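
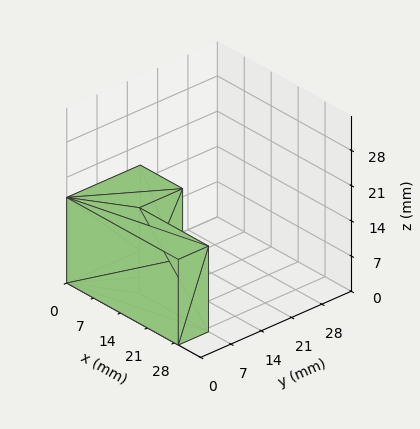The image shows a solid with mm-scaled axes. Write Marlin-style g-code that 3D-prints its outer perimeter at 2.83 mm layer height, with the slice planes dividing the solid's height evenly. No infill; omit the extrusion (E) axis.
Reading the render: the shape is an L-shaped prism: outer 29 × 17 mm, arm thicknesses ≈ 7 mm (horizontal) and 11 mm (vertical), extruded 17 mm in z (dimensions read to the nearest mm from the axis ticks). For the g-code, the solid's height is divided into equal slices at the stated Δz and each level perimeter traced with G1 moves after a G0 lift.

; perimeter-only toolpath
G21 ; units = mm
G90 ; absolute positioning
G28 ; home
; layer 1
G0 Z2.83
G0 X0.00 Y0.00
G1 X29.00 Y0.00
G1 X29.00 Y7.00
G1 X11.00 Y7.00
G1 X11.00 Y17.00
G1 X0.00 Y17.00
G1 X0.00 Y0.00
; layer 2
G0 Z5.67
G0 X0.00 Y0.00
G1 X29.00 Y0.00
G1 X29.00 Y7.00
G1 X11.00 Y7.00
G1 X11.00 Y17.00
G1 X0.00 Y17.00
G1 X0.00 Y0.00
; layer 3
G0 Z8.50
G0 X0.00 Y0.00
G1 X29.00 Y0.00
G1 X29.00 Y7.00
G1 X11.00 Y7.00
G1 X11.00 Y17.00
G1 X0.00 Y17.00
G1 X0.00 Y0.00
; layer 4
G0 Z11.33
G0 X0.00 Y0.00
G1 X29.00 Y0.00
G1 X29.00 Y7.00
G1 X11.00 Y7.00
G1 X11.00 Y17.00
G1 X0.00 Y17.00
G1 X0.00 Y0.00
; layer 5
G0 Z14.17
G0 X0.00 Y0.00
G1 X29.00 Y0.00
G1 X29.00 Y7.00
G1 X11.00 Y7.00
G1 X11.00 Y17.00
G1 X0.00 Y17.00
G1 X0.00 Y0.00
; layer 6
G0 Z17.00
G0 X0.00 Y0.00
G1 X29.00 Y0.00
G1 X29.00 Y7.00
G1 X11.00 Y7.00
G1 X11.00 Y17.00
G1 X0.00 Y17.00
G1 X0.00 Y0.00
M2 ; end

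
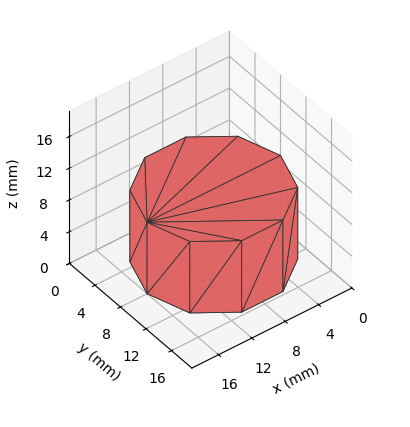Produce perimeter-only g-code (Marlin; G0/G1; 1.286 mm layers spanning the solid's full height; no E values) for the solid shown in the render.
Reading the render: the shape is a regular 10-sided prism (a cylinder approximated with 10 flat sides), circumscribed radius ≈ 8 mm, height ≈ 9 mm (dimensions read to the nearest mm from the axis ticks). For the g-code, the solid's height is divided into equal slices at the stated Δz and each level perimeter traced with G1 moves after a G0 lift.

; perimeter-only toolpath
G21 ; units = mm
G90 ; absolute positioning
G28 ; home
; layer 1
G0 Z1.286
G0 X16.000 Y8.000
G1 X14.472 Y12.702
G1 X10.472 Y15.608
G1 X5.528 Y15.608
G1 X1.528 Y12.702
G1 X0.000 Y8.000
G1 X1.528 Y3.298
G1 X5.528 Y0.392
G1 X10.472 Y0.392
G1 X14.472 Y3.298
G1 X16.000 Y8.000
; layer 2
G0 Z2.571
G0 X16.000 Y8.000
G1 X14.472 Y12.702
G1 X10.472 Y15.608
G1 X5.528 Y15.608
G1 X1.528 Y12.702
G1 X0.000 Y8.000
G1 X1.528 Y3.298
G1 X5.528 Y0.392
G1 X10.472 Y0.392
G1 X14.472 Y3.298
G1 X16.000 Y8.000
; layer 3
G0 Z3.857
G0 X16.000 Y8.000
G1 X14.472 Y12.702
G1 X10.472 Y15.608
G1 X5.528 Y15.608
G1 X1.528 Y12.702
G1 X0.000 Y8.000
G1 X1.528 Y3.298
G1 X5.528 Y0.392
G1 X10.472 Y0.392
G1 X14.472 Y3.298
G1 X16.000 Y8.000
; layer 4
G0 Z5.143
G0 X16.000 Y8.000
G1 X14.472 Y12.702
G1 X10.472 Y15.608
G1 X5.528 Y15.608
G1 X1.528 Y12.702
G1 X0.000 Y8.000
G1 X1.528 Y3.298
G1 X5.528 Y0.392
G1 X10.472 Y0.392
G1 X14.472 Y3.298
G1 X16.000 Y8.000
; layer 5
G0 Z6.429
G0 X16.000 Y8.000
G1 X14.472 Y12.702
G1 X10.472 Y15.608
G1 X5.528 Y15.608
G1 X1.528 Y12.702
G1 X0.000 Y8.000
G1 X1.528 Y3.298
G1 X5.528 Y0.392
G1 X10.472 Y0.392
G1 X14.472 Y3.298
G1 X16.000 Y8.000
; layer 6
G0 Z7.714
G0 X16.000 Y8.000
G1 X14.472 Y12.702
G1 X10.472 Y15.608
G1 X5.528 Y15.608
G1 X1.528 Y12.702
G1 X0.000 Y8.000
G1 X1.528 Y3.298
G1 X5.528 Y0.392
G1 X10.472 Y0.392
G1 X14.472 Y3.298
G1 X16.000 Y8.000
; layer 7
G0 Z9.000
G0 X16.000 Y8.000
G1 X14.472 Y12.702
G1 X10.472 Y15.608
G1 X5.528 Y15.608
G1 X1.528 Y12.702
G1 X0.000 Y8.000
G1 X1.528 Y3.298
G1 X5.528 Y0.392
G1 X10.472 Y0.392
G1 X14.472 Y3.298
G1 X16.000 Y8.000
M2 ; end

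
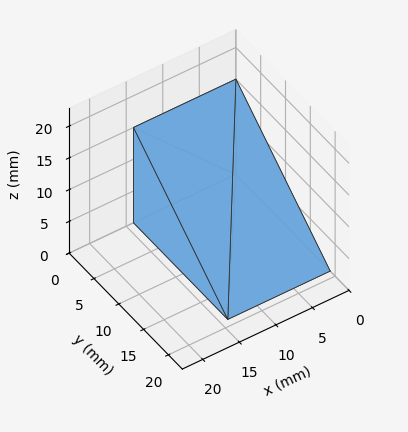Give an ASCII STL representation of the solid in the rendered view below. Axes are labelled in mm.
Reading the render: the shape is a wedge (ramp): 14 × 19 mm base, rising to 15 mm along the y=0 edge and sloping linearly to z=0 at y=19 (dimensions read to the nearest mm from the axis ticks). For the STL, each face is triangulated and given an outward normal.

solid part
  facet normal 0.0000 0.0000 -1.0000
    outer loop
      vertex 14.000 19.000 0.000
      vertex 14.000 0.000 0.000
      vertex 0.000 0.000 0.000
    endloop
  endfacet
  facet normal 0.0000 0.0000 -1.0000
    outer loop
      vertex 0.000 19.000 0.000
      vertex 14.000 19.000 0.000
      vertex 0.000 0.000 0.000
    endloop
  endfacet
  facet normal 0.0000 -1.0000 0.0000
    outer loop
      vertex 0.000 0.000 0.000
      vertex 14.000 0.000 0.000
      vertex 14.000 0.000 15.000
    endloop
  endfacet
  facet normal 0.0000 -1.0000 0.0000
    outer loop
      vertex 0.000 0.000 0.000
      vertex 14.000 0.000 15.000
      vertex 0.000 0.000 15.000
    endloop
  endfacet
  facet normal 0.0000 0.6196 0.7849
    outer loop
      vertex 0.000 0.000 15.000
      vertex 14.000 0.000 15.000
      vertex 14.000 19.000 0.000
    endloop
  endfacet
  facet normal 0.0000 0.6196 0.7849
    outer loop
      vertex 0.000 0.000 15.000
      vertex 14.000 19.000 0.000
      vertex 0.000 19.000 0.000
    endloop
  endfacet
  facet normal -1.0000 0.0000 0.0000
    outer loop
      vertex 0.000 0.000 15.000
      vertex 0.000 19.000 0.000
      vertex 0.000 0.000 0.000
    endloop
  endfacet
  facet normal 1.0000 0.0000 0.0000
    outer loop
      vertex 14.000 0.000 0.000
      vertex 14.000 19.000 0.000
      vertex 14.000 0.000 15.000
    endloop
  endfacet
endsolid part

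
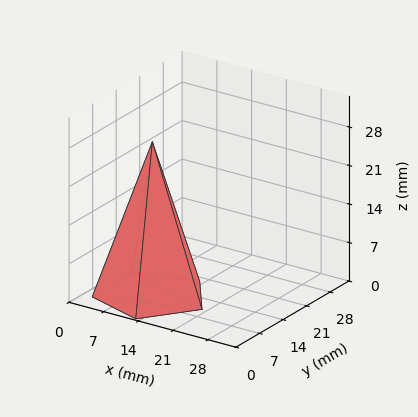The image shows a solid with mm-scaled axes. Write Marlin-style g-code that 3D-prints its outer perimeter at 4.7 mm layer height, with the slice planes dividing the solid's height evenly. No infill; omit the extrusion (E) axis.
Reading the render: the shape is a regular 5-sided pyramid, base circumscribed radius ≈ 10 mm, apex at z ≈ 28 mm (dimensions read to the nearest mm from the axis ticks). For the g-code, the solid's height is divided into equal slices at the stated Δz and each level perimeter traced with G1 moves after a G0 lift.

; perimeter-only toolpath
G21 ; units = mm
G90 ; absolute positioning
G28 ; home
; layer 1
G0 Z4.7
G0 X18.3 Y10.0
G1 X12.6 Y17.9
G1 X3.3 Y14.9
G1 X3.3 Y5.1
G1 X12.6 Y2.1
G1 X18.3 Y10.0
; layer 2
G0 Z9.3
G0 X16.7 Y10.0
G1 X12.1 Y16.3
G1 X4.6 Y13.9
G1 X4.6 Y6.1
G1 X12.1 Y3.7
G1 X16.7 Y10.0
; layer 3
G0 Z14.0
G0 X15.0 Y10.0
G1 X11.6 Y14.8
G1 X6.0 Y12.9
G1 X6.0 Y7.0
G1 X11.6 Y5.2
G1 X15.0 Y10.0
; layer 4
G0 Z18.7
G0 X13.3 Y10.0
G1 X11.0 Y13.2
G1 X7.3 Y12.0
G1 X7.3 Y8.0
G1 X11.0 Y6.8
G1 X13.3 Y10.0
; layer 5
G0 Z23.3
G0 X11.7 Y10.0
G1 X10.5 Y11.6
G1 X8.7 Y11.0
G1 X8.7 Y9.0
G1 X10.5 Y8.4
G1 X11.7 Y10.0
M2 ; end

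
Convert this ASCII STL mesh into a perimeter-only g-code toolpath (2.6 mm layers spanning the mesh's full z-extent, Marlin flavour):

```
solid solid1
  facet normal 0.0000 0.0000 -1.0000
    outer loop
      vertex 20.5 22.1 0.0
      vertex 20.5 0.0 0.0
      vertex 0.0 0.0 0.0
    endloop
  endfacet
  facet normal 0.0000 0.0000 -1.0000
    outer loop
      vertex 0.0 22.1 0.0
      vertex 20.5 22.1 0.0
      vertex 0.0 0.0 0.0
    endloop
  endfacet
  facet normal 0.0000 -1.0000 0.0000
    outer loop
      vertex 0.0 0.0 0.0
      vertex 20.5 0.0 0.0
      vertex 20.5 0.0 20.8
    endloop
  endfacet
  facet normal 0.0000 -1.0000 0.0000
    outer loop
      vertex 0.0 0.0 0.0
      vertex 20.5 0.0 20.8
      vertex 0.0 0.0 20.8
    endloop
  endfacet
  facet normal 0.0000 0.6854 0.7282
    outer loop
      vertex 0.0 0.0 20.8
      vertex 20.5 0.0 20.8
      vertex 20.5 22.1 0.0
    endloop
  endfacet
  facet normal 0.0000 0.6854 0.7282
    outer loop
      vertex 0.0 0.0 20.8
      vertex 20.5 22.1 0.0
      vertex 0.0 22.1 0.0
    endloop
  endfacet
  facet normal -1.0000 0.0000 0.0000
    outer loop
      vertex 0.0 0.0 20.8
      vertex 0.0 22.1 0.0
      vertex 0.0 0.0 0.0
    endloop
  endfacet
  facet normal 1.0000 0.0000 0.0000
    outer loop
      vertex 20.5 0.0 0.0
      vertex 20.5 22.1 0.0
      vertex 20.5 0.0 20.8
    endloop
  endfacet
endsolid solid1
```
; perimeter-only toolpath
G21 ; units = mm
G90 ; absolute positioning
G28 ; home
; layer 1
G0 Z2.6
G0 X0.0 Y0.0
G1 X20.5 Y0.0
G1 X20.5 Y19.3
G1 X0.0 Y19.3
G1 X0.0 Y0.0
; layer 2
G0 Z5.2
G0 X0.0 Y0.0
G1 X20.5 Y0.0
G1 X20.5 Y16.6
G1 X0.0 Y16.6
G1 X0.0 Y0.0
; layer 3
G0 Z7.8
G0 X0.0 Y0.0
G1 X20.5 Y0.0
G1 X20.5 Y13.8
G1 X0.0 Y13.8
G1 X0.0 Y0.0
; layer 4
G0 Z10.4
G0 X0.0 Y0.0
G1 X20.5 Y0.0
G1 X20.5 Y11.1
G1 X0.0 Y11.1
G1 X0.0 Y0.0
; layer 5
G0 Z13.0
G0 X0.0 Y0.0
G1 X20.5 Y0.0
G1 X20.5 Y8.3
G1 X0.0 Y8.3
G1 X0.0 Y0.0
; layer 6
G0 Z15.6
G0 X0.0 Y0.0
G1 X20.5 Y0.0
G1 X20.5 Y5.5
G1 X0.0 Y5.5
G1 X0.0 Y0.0
; layer 7
G0 Z18.2
G0 X0.0 Y0.0
G1 X20.5 Y0.0
G1 X20.5 Y2.8
G1 X0.0 Y2.8
G1 X0.0 Y0.0
M2 ; end

The solid is a wedge (ramp): 20.5 × 22.1 mm base, rising to 20.8 mm along the y=0 edge and sloping linearly to z=0 at y=22.1. Slicing at Δz = 2.6 mm — 8 equal slices spanning the solid's height, so layer i sits at z = i·h/8 — gives 7 non-empty perimeters. Each is a 4-segment closed polygon; G0 lifts to the layer z and rapids to the start vertex, then G1 traces the edges. The cross-section shrinks linearly with z (the slice at the apex is degenerate and omitted).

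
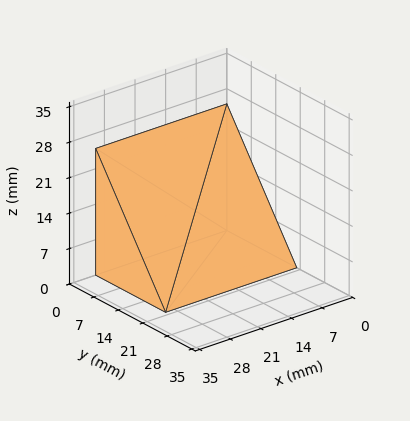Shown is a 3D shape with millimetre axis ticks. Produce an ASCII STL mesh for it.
Reading the render: the shape is a wedge (ramp): 30 × 20 mm base, rising to 25 mm along the y=0 edge and sloping linearly to z=0 at y=20 (dimensions read to the nearest mm from the axis ticks). For the STL, each face is triangulated and given an outward normal.

solid part
  facet normal 0.0000 0.0000 -1.0000
    outer loop
      vertex 30.00 20.00 0.00
      vertex 30.00 0.00 0.00
      vertex 0.00 0.00 0.00
    endloop
  endfacet
  facet normal 0.0000 0.0000 -1.0000
    outer loop
      vertex 0.00 20.00 0.00
      vertex 30.00 20.00 0.00
      vertex 0.00 0.00 0.00
    endloop
  endfacet
  facet normal 0.0000 -1.0000 0.0000
    outer loop
      vertex 0.00 0.00 0.00
      vertex 30.00 0.00 0.00
      vertex 30.00 0.00 25.00
    endloop
  endfacet
  facet normal 0.0000 -1.0000 0.0000
    outer loop
      vertex 0.00 0.00 0.00
      vertex 30.00 0.00 25.00
      vertex 0.00 0.00 25.00
    endloop
  endfacet
  facet normal 0.0000 0.7809 0.6247
    outer loop
      vertex 0.00 0.00 25.00
      vertex 30.00 0.00 25.00
      vertex 30.00 20.00 0.00
    endloop
  endfacet
  facet normal 0.0000 0.7809 0.6247
    outer loop
      vertex 0.00 0.00 25.00
      vertex 30.00 20.00 0.00
      vertex 0.00 20.00 0.00
    endloop
  endfacet
  facet normal -1.0000 0.0000 0.0000
    outer loop
      vertex 0.00 0.00 25.00
      vertex 0.00 20.00 0.00
      vertex 0.00 0.00 0.00
    endloop
  endfacet
  facet normal 1.0000 0.0000 0.0000
    outer loop
      vertex 30.00 0.00 0.00
      vertex 30.00 20.00 0.00
      vertex 30.00 0.00 25.00
    endloop
  endfacet
endsolid part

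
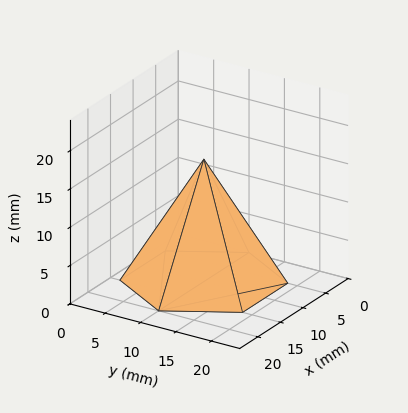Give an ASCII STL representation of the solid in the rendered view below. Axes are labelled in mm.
Reading the render: the shape is a regular 6-sided pyramid, base circumscribed radius ≈ 10 mm, apex at z ≈ 16 mm (dimensions read to the nearest mm from the axis ticks). For the STL, each face is triangulated and given an outward normal.

solid part
  facet normal 0.0000 0.0000 -1.0000
    outer loop
      vertex 5.000 18.660 0.000
      vertex 15.000 18.660 0.000
      vertex 20.000 10.000 0.000
    endloop
  endfacet
  facet normal 0.0000 0.0000 -1.0000
    outer loop
      vertex 0.000 10.000 0.000
      vertex 5.000 18.660 0.000
      vertex 20.000 10.000 0.000
    endloop
  endfacet
  facet normal 0.0000 0.0000 -1.0000
    outer loop
      vertex 5.000 1.340 0.000
      vertex 0.000 10.000 0.000
      vertex 20.000 10.000 0.000
    endloop
  endfacet
  facet normal 0.0000 0.0000 -1.0000
    outer loop
      vertex 15.000 1.340 0.000
      vertex 5.000 1.340 0.000
      vertex 20.000 10.000 0.000
    endloop
  endfacet
  facet normal 0.7616 0.4397 0.4760
    outer loop
      vertex 20.000 10.000 0.000
      vertex 15.000 18.660 0.000
      vertex 10.000 10.000 16.000
    endloop
  endfacet
  facet normal 0.0000 0.8794 0.4760
    outer loop
      vertex 15.000 18.660 0.000
      vertex 5.000 18.660 0.000
      vertex 10.000 10.000 16.000
    endloop
  endfacet
  facet normal -0.7616 0.4397 0.4760
    outer loop
      vertex 5.000 18.660 0.000
      vertex 0.000 10.000 0.000
      vertex 10.000 10.000 16.000
    endloop
  endfacet
  facet normal -0.7616 -0.4397 0.4760
    outer loop
      vertex 0.000 10.000 0.000
      vertex 5.000 1.340 0.000
      vertex 10.000 10.000 16.000
    endloop
  endfacet
  facet normal 0.0000 -0.8794 0.4760
    outer loop
      vertex 5.000 1.340 0.000
      vertex 15.000 1.340 0.000
      vertex 10.000 10.000 16.000
    endloop
  endfacet
  facet normal 0.7616 -0.4397 0.4760
    outer loop
      vertex 15.000 1.340 0.000
      vertex 20.000 10.000 0.000
      vertex 10.000 10.000 16.000
    endloop
  endfacet
endsolid part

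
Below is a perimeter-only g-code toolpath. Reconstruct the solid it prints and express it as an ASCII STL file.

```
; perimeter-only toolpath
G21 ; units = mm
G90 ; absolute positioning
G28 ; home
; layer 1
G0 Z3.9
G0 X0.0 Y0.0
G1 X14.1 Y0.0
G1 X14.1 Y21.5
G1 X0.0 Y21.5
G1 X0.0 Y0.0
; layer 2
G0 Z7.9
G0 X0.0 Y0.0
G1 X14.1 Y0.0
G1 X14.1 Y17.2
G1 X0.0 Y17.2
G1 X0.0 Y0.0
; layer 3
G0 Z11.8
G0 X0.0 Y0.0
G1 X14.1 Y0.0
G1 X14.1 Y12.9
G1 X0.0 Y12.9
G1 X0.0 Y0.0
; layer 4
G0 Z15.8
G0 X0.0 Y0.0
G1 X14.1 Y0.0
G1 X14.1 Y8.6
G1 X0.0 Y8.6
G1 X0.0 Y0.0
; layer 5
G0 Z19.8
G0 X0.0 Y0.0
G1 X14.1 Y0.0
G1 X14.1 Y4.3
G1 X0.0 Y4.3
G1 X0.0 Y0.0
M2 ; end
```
solid part
  facet normal 0.0000 0.0000 -1.0000
    outer loop
      vertex 14.1 25.8 0.0
      vertex 14.1 0.0 0.0
      vertex 0.0 0.0 0.0
    endloop
  endfacet
  facet normal 0.0000 0.0000 -1.0000
    outer loop
      vertex 0.0 25.8 0.0
      vertex 14.1 25.8 0.0
      vertex 0.0 0.0 0.0
    endloop
  endfacet
  facet normal 0.0000 -1.0000 0.0000
    outer loop
      vertex 0.0 0.0 0.0
      vertex 14.1 0.0 0.0
      vertex 14.1 0.0 23.7
    endloop
  endfacet
  facet normal 0.0000 -1.0000 0.0000
    outer loop
      vertex 0.0 0.0 0.0
      vertex 14.1 0.0 23.7
      vertex 0.0 0.0 23.7
    endloop
  endfacet
  facet normal 0.0000 0.6765 0.7364
    outer loop
      vertex 0.0 0.0 23.7
      vertex 14.1 0.0 23.7
      vertex 14.1 25.8 0.0
    endloop
  endfacet
  facet normal 0.0000 0.6765 0.7364
    outer loop
      vertex 0.0 0.0 23.7
      vertex 14.1 25.8 0.0
      vertex 0.0 25.8 0.0
    endloop
  endfacet
  facet normal -1.0000 0.0000 0.0000
    outer loop
      vertex 0.0 0.0 23.7
      vertex 0.0 25.8 0.0
      vertex 0.0 0.0 0.0
    endloop
  endfacet
  facet normal 1.0000 0.0000 0.0000
    outer loop
      vertex 14.1 0.0 0.0
      vertex 14.1 25.8 0.0
      vertex 14.1 0.0 23.7
    endloop
  endfacet
endsolid part

The G0 Z moves step by Δz≈3.9 mm. The G1 loops shrink linearly with z, so the solid tapers from its base footprint up to z≈23.7. Closing with a flat bottom cap and the tapered top and triangulating gives 8 facets — a wedge (ramp): 14.1 × 25.8 mm base, rising to 23.7 mm along the y=0 edge and sloping linearly to z=0 at y=25.8.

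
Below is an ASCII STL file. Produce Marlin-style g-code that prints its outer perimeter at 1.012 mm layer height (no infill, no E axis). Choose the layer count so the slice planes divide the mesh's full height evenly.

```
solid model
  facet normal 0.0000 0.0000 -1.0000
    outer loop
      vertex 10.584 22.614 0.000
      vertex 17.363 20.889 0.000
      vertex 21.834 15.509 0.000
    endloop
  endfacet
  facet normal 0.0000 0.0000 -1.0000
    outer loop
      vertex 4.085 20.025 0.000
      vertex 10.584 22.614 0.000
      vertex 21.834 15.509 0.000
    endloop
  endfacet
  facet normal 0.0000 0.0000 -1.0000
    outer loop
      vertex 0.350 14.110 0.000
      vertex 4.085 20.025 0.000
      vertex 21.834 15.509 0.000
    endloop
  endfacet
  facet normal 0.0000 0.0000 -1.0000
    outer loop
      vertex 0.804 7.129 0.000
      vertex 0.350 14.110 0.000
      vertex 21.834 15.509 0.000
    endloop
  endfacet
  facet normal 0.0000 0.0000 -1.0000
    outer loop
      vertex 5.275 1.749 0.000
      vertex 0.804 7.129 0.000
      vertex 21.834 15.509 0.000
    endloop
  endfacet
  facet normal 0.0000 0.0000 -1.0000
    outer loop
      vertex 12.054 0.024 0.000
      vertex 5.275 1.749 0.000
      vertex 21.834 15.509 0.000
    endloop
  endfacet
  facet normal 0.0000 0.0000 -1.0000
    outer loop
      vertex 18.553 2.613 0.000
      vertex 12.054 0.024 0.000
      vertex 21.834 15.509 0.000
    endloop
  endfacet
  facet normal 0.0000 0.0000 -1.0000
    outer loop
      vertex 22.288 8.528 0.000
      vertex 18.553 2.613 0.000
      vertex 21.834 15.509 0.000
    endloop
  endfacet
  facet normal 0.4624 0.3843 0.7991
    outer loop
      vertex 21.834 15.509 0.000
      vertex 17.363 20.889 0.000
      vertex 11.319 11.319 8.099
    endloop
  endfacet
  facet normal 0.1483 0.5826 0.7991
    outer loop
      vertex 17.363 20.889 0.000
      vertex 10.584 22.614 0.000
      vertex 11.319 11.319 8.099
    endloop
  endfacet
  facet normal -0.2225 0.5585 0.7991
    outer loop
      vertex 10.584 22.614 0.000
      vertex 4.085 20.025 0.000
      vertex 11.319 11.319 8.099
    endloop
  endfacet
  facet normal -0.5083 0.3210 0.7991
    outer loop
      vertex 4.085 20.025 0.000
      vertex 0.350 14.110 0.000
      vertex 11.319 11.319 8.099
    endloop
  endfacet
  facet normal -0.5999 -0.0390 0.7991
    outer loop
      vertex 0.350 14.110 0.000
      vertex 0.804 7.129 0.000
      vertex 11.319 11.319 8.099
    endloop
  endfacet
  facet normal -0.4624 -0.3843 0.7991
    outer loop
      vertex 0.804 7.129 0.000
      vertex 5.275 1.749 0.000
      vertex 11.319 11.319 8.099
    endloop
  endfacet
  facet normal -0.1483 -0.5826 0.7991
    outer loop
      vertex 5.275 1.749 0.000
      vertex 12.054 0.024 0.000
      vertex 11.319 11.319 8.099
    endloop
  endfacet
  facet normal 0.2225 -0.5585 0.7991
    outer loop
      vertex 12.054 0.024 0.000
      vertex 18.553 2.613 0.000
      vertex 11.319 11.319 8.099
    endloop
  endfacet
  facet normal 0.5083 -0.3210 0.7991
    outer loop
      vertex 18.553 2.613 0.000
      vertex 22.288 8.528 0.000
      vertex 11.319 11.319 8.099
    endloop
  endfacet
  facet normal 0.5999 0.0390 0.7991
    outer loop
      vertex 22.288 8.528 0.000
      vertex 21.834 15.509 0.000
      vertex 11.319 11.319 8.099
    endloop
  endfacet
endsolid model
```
; perimeter-only toolpath
G21 ; units = mm
G90 ; absolute positioning
G28 ; home
; layer 1
G0 Z1.012
G0 X20.520 Y14.985
G1 X16.607 Y19.693
G1 X10.676 Y21.202
G1 X4.989 Y18.937
G1 X1.721 Y13.761
G1 X2.118 Y7.653
G1 X6.031 Y2.945
G1 X11.962 Y1.436
G1 X17.649 Y3.701
G1 X20.917 Y8.877
G1 X20.520 Y14.985
; layer 2
G0 Z2.025
G0 X19.205 Y14.462
G1 X15.852 Y18.497
G1 X10.768 Y19.790
G1 X5.893 Y17.848
G1 X3.092 Y13.412
G1 X3.433 Y8.177
G1 X6.786 Y4.142
G1 X11.870 Y2.848
G1 X16.745 Y4.790
G1 X19.546 Y9.226
G1 X19.205 Y14.462
; layer 3
G0 Z3.037
G0 X17.891 Y13.938
G1 X15.096 Y17.300
G1 X10.860 Y18.378
G1 X6.798 Y16.760
G1 X4.463 Y13.063
G1 X4.747 Y8.700
G1 X7.542 Y5.338
G1 X11.778 Y4.260
G1 X15.840 Y5.878
G1 X18.175 Y9.575
G1 X17.891 Y13.938
; layer 4
G0 Z4.050
G0 X16.576 Y13.414
G1 X14.341 Y16.104
G1 X10.951 Y16.966
G1 X7.702 Y15.672
G1 X5.835 Y12.715
G1 X6.062 Y9.224
G1 X8.297 Y6.534
G1 X11.687 Y5.671
G1 X14.936 Y6.966
G1 X16.803 Y9.924
G1 X16.576 Y13.414
; layer 5
G0 Z5.062
G0 X15.262 Y12.890
G1 X13.585 Y14.908
G1 X11.043 Y15.555
G1 X8.606 Y14.584
G1 X7.206 Y12.366
G1 X7.376 Y9.748
G1 X9.053 Y7.730
G1 X11.595 Y7.083
G1 X14.032 Y8.054
G1 X15.432 Y10.272
G1 X15.262 Y12.890
; layer 6
G0 Z6.074
G0 X13.948 Y12.367
G1 X12.830 Y13.712
G1 X11.135 Y14.143
G1 X9.511 Y13.495
G1 X8.577 Y12.017
G1 X8.690 Y10.271
G1 X9.808 Y8.927
G1 X11.503 Y8.495
G1 X13.128 Y9.143
G1 X14.061 Y10.621
G1 X13.948 Y12.367
; layer 7
G0 Z7.087
G0 X12.633 Y11.843
G1 X12.075 Y12.515
G1 X11.227 Y12.731
G1 X10.415 Y12.407
G1 X9.948 Y11.668
G1 X10.005 Y10.795
G1 X10.564 Y10.123
G1 X11.411 Y9.907
G1 X12.223 Y10.231
G1 X12.690 Y10.970
G1 X12.633 Y11.843
M2 ; end

The solid is a regular 10-sided pyramid, base circumscribed radius ≈ 11.3 mm, apex at z ≈ 8.1 mm. Slicing at Δz = 1.012 mm — 8 equal slices spanning the solid's height, so layer i sits at z = i·h/8 — gives 7 non-empty perimeters. Each is a 10-segment closed polygon; G0 lifts to the layer z and rapids to the start vertex, then G1 traces the edges. The cross-section shrinks linearly with z (the slice at the apex is degenerate and omitted).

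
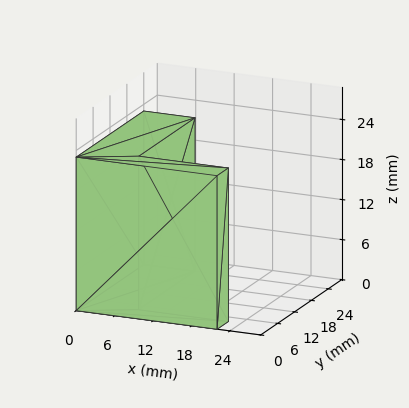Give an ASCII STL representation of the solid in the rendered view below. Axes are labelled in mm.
Reading the render: the shape is an L-shaped prism: outer 22 × 24 mm, arm thicknesses ≈ 4 mm (horizontal) and 8 mm (vertical), extruded 23 mm in z (dimensions read to the nearest mm from the axis ticks). For the STL, each face is triangulated and given an outward normal.

solid part
  facet normal 0.0000 0.0000 -1.0000
    outer loop
      vertex 22.00 4.00 0.00
      vertex 22.00 0.00 0.00
      vertex 0.00 0.00 0.00
    endloop
  endfacet
  facet normal 0.0000 0.0000 -1.0000
    outer loop
      vertex 8.00 4.00 0.00
      vertex 22.00 4.00 0.00
      vertex 0.00 0.00 0.00
    endloop
  endfacet
  facet normal 0.0000 0.0000 -1.0000
    outer loop
      vertex 8.00 24.00 0.00
      vertex 8.00 4.00 0.00
      vertex 0.00 0.00 0.00
    endloop
  endfacet
  facet normal 0.0000 0.0000 -1.0000
    outer loop
      vertex 0.00 24.00 0.00
      vertex 8.00 24.00 0.00
      vertex 0.00 0.00 0.00
    endloop
  endfacet
  facet normal 0.0000 0.0000 1.0000
    outer loop
      vertex 0.00 0.00 23.00
      vertex 22.00 0.00 23.00
      vertex 22.00 4.00 23.00
    endloop
  endfacet
  facet normal 0.0000 0.0000 1.0000
    outer loop
      vertex 0.00 0.00 23.00
      vertex 22.00 4.00 23.00
      vertex 8.00 4.00 23.00
    endloop
  endfacet
  facet normal 0.0000 0.0000 1.0000
    outer loop
      vertex 0.00 0.00 23.00
      vertex 8.00 4.00 23.00
      vertex 8.00 24.00 23.00
    endloop
  endfacet
  facet normal 0.0000 0.0000 1.0000
    outer loop
      vertex 0.00 0.00 23.00
      vertex 8.00 24.00 23.00
      vertex 0.00 24.00 23.00
    endloop
  endfacet
  facet normal 0.0000 -1.0000 0.0000
    outer loop
      vertex 0.00 0.00 0.00
      vertex 22.00 0.00 0.00
      vertex 22.00 0.00 23.00
    endloop
  endfacet
  facet normal 0.0000 -1.0000 0.0000
    outer loop
      vertex 0.00 0.00 0.00
      vertex 22.00 0.00 23.00
      vertex 0.00 0.00 23.00
    endloop
  endfacet
  facet normal 1.0000 0.0000 0.0000
    outer loop
      vertex 22.00 0.00 0.00
      vertex 22.00 4.00 0.00
      vertex 22.00 4.00 23.00
    endloop
  endfacet
  facet normal 1.0000 0.0000 0.0000
    outer loop
      vertex 22.00 0.00 0.00
      vertex 22.00 4.00 23.00
      vertex 22.00 0.00 23.00
    endloop
  endfacet
  facet normal 0.0000 1.0000 0.0000
    outer loop
      vertex 22.00 4.00 0.00
      vertex 8.00 4.00 0.00
      vertex 8.00 4.00 23.00
    endloop
  endfacet
  facet normal 0.0000 1.0000 0.0000
    outer loop
      vertex 22.00 4.00 0.00
      vertex 8.00 4.00 23.00
      vertex 22.00 4.00 23.00
    endloop
  endfacet
  facet normal 1.0000 0.0000 0.0000
    outer loop
      vertex 8.00 4.00 0.00
      vertex 8.00 24.00 0.00
      vertex 8.00 24.00 23.00
    endloop
  endfacet
  facet normal 1.0000 0.0000 0.0000
    outer loop
      vertex 8.00 4.00 0.00
      vertex 8.00 24.00 23.00
      vertex 8.00 4.00 23.00
    endloop
  endfacet
  facet normal 0.0000 1.0000 0.0000
    outer loop
      vertex 8.00 24.00 0.00
      vertex 0.00 24.00 0.00
      vertex 0.00 24.00 23.00
    endloop
  endfacet
  facet normal 0.0000 1.0000 0.0000
    outer loop
      vertex 8.00 24.00 0.00
      vertex 0.00 24.00 23.00
      vertex 8.00 24.00 23.00
    endloop
  endfacet
  facet normal -1.0000 0.0000 0.0000
    outer loop
      vertex 0.00 24.00 0.00
      vertex 0.00 0.00 0.00
      vertex 0.00 0.00 23.00
    endloop
  endfacet
  facet normal -1.0000 0.0000 0.0000
    outer loop
      vertex 0.00 24.00 0.00
      vertex 0.00 0.00 23.00
      vertex 0.00 24.00 23.00
    endloop
  endfacet
endsolid part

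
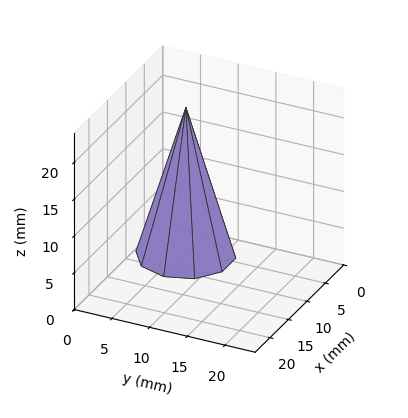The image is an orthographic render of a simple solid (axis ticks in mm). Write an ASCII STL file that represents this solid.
Reading the render: the shape is a regular 10-sided pyramid, base circumscribed radius ≈ 6 mm, apex at z ≈ 20 mm (dimensions read to the nearest mm from the axis ticks). For the STL, each face is triangulated and given an outward normal.

solid part
  facet normal 0.0000 0.0000 -1.0000
    outer loop
      vertex 7.854 11.706 0.000
      vertex 10.854 9.527 0.000
      vertex 12.000 6.000 0.000
    endloop
  endfacet
  facet normal 0.0000 0.0000 -1.0000
    outer loop
      vertex 4.146 11.706 0.000
      vertex 7.854 11.706 0.000
      vertex 12.000 6.000 0.000
    endloop
  endfacet
  facet normal 0.0000 0.0000 -1.0000
    outer loop
      vertex 1.146 9.527 0.000
      vertex 4.146 11.706 0.000
      vertex 12.000 6.000 0.000
    endloop
  endfacet
  facet normal 0.0000 0.0000 -1.0000
    outer loop
      vertex 0.000 6.000 0.000
      vertex 1.146 9.527 0.000
      vertex 12.000 6.000 0.000
    endloop
  endfacet
  facet normal 0.0000 0.0000 -1.0000
    outer loop
      vertex 1.146 2.473 0.000
      vertex 0.000 6.000 0.000
      vertex 12.000 6.000 0.000
    endloop
  endfacet
  facet normal 0.0000 0.0000 -1.0000
    outer loop
      vertex 4.146 0.294 0.000
      vertex 1.146 2.473 0.000
      vertex 12.000 6.000 0.000
    endloop
  endfacet
  facet normal 0.0000 0.0000 -1.0000
    outer loop
      vertex 7.854 0.294 0.000
      vertex 4.146 0.294 0.000
      vertex 12.000 6.000 0.000
    endloop
  endfacet
  facet normal 0.0000 0.0000 -1.0000
    outer loop
      vertex 10.854 2.473 0.000
      vertex 7.854 0.294 0.000
      vertex 12.000 6.000 0.000
    endloop
  endfacet
  facet normal 0.9146 0.2972 0.2744
    outer loop
      vertex 12.000 6.000 0.000
      vertex 10.854 9.527 0.000
      vertex 6.000 6.000 20.000
    endloop
  endfacet
  facet normal 0.5651 0.7780 0.2744
    outer loop
      vertex 10.854 9.527 0.000
      vertex 7.854 11.706 0.000
      vertex 6.000 6.000 20.000
    endloop
  endfacet
  facet normal 0.0000 0.9616 0.2744
    outer loop
      vertex 7.854 11.706 0.000
      vertex 4.146 11.706 0.000
      vertex 6.000 6.000 20.000
    endloop
  endfacet
  facet normal -0.5651 0.7780 0.2744
    outer loop
      vertex 4.146 11.706 0.000
      vertex 1.146 9.527 0.000
      vertex 6.000 6.000 20.000
    endloop
  endfacet
  facet normal -0.9146 0.2972 0.2744
    outer loop
      vertex 1.146 9.527 0.000
      vertex 0.000 6.000 0.000
      vertex 6.000 6.000 20.000
    endloop
  endfacet
  facet normal -0.9146 -0.2972 0.2744
    outer loop
      vertex 0.000 6.000 0.000
      vertex 1.146 2.473 0.000
      vertex 6.000 6.000 20.000
    endloop
  endfacet
  facet normal -0.5651 -0.7780 0.2744
    outer loop
      vertex 1.146 2.473 0.000
      vertex 4.146 0.294 0.000
      vertex 6.000 6.000 20.000
    endloop
  endfacet
  facet normal 0.0000 -0.9616 0.2744
    outer loop
      vertex 4.146 0.294 0.000
      vertex 7.854 0.294 0.000
      vertex 6.000 6.000 20.000
    endloop
  endfacet
  facet normal 0.5651 -0.7780 0.2744
    outer loop
      vertex 7.854 0.294 0.000
      vertex 10.854 2.473 0.000
      vertex 6.000 6.000 20.000
    endloop
  endfacet
  facet normal 0.9146 -0.2972 0.2744
    outer loop
      vertex 10.854 2.473 0.000
      vertex 12.000 6.000 0.000
      vertex 6.000 6.000 20.000
    endloop
  endfacet
endsolid part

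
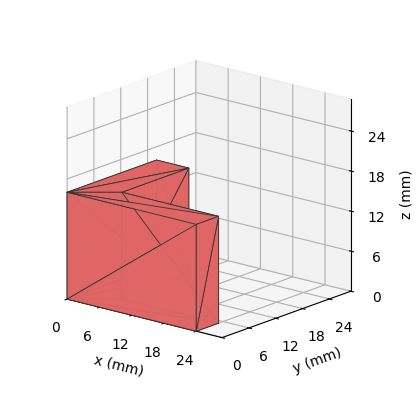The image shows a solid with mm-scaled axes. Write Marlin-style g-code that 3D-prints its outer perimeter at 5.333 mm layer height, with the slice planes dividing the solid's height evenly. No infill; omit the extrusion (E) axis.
Reading the render: the shape is an L-shaped prism: outer 24 × 20 mm, arm thicknesses ≈ 5 mm (horizontal) and 6 mm (vertical), extruded 16 mm in z (dimensions read to the nearest mm from the axis ticks). For the g-code, the solid's height is divided into equal slices at the stated Δz and each level perimeter traced with G1 moves after a G0 lift.

; perimeter-only toolpath
G21 ; units = mm
G90 ; absolute positioning
G28 ; home
; layer 1
G0 Z5.333
G0 X0.000 Y0.000
G1 X24.000 Y0.000
G1 X24.000 Y5.000
G1 X6.000 Y5.000
G1 X6.000 Y20.000
G1 X0.000 Y20.000
G1 X0.000 Y0.000
; layer 2
G0 Z10.667
G0 X0.000 Y0.000
G1 X24.000 Y0.000
G1 X24.000 Y5.000
G1 X6.000 Y5.000
G1 X6.000 Y20.000
G1 X0.000 Y20.000
G1 X0.000 Y0.000
; layer 3
G0 Z16.000
G0 X0.000 Y0.000
G1 X24.000 Y0.000
G1 X24.000 Y5.000
G1 X6.000 Y5.000
G1 X6.000 Y20.000
G1 X0.000 Y20.000
G1 X0.000 Y0.000
M2 ; end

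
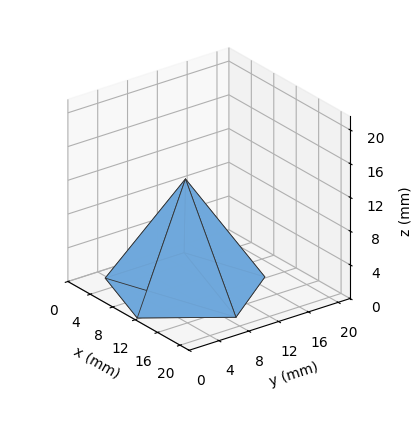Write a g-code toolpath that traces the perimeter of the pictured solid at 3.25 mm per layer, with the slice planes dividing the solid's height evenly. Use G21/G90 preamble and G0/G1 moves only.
Reading the render: the shape is a regular 5-sided pyramid, base circumscribed radius ≈ 9 mm, apex at z ≈ 13 mm (dimensions read to the nearest mm from the axis ticks). For the g-code, the solid's height is divided into equal slices at the stated Δz and each level perimeter traced with G1 moves after a G0 lift.

; perimeter-only toolpath
G21 ; units = mm
G90 ; absolute positioning
G28 ; home
; layer 1
G0 Z3.25
G0 X15.75 Y9.00
G1 X11.08 Y15.42
G1 X3.54 Y12.97
G1 X3.54 Y5.03
G1 X11.08 Y2.58
G1 X15.75 Y9.00
; layer 2
G0 Z6.50
G0 X13.50 Y9.00
G1 X10.39 Y13.28
G1 X5.36 Y11.64
G1 X5.36 Y6.36
G1 X10.39 Y4.72
G1 X13.50 Y9.00
; layer 3
G0 Z9.75
G0 X11.25 Y9.00
G1 X9.70 Y11.14
G1 X7.18 Y10.32
G1 X7.18 Y7.68
G1 X9.70 Y6.86
G1 X11.25 Y9.00
M2 ; end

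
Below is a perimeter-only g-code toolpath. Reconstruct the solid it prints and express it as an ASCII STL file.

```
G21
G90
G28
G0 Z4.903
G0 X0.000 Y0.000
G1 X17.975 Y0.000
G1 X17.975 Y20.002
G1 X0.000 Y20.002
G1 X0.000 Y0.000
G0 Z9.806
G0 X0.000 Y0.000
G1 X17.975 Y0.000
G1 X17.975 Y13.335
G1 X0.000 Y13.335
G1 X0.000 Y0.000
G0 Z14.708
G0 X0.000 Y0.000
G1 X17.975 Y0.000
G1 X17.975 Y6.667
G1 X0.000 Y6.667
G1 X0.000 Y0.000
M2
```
solid part
  facet normal 0.0000 0.0000 -1.0000
    outer loop
      vertex 17.975 26.669 0.000
      vertex 17.975 0.000 0.000
      vertex 0.000 0.000 0.000
    endloop
  endfacet
  facet normal 0.0000 0.0000 -1.0000
    outer loop
      vertex 0.000 26.669 0.000
      vertex 17.975 26.669 0.000
      vertex 0.000 0.000 0.000
    endloop
  endfacet
  facet normal 0.0000 -1.0000 0.0000
    outer loop
      vertex 0.000 0.000 0.000
      vertex 17.975 0.000 0.000
      vertex 17.975 0.000 19.611
    endloop
  endfacet
  facet normal 0.0000 -1.0000 0.0000
    outer loop
      vertex 0.000 0.000 0.000
      vertex 17.975 0.000 19.611
      vertex 0.000 0.000 19.611
    endloop
  endfacet
  facet normal 0.0000 0.5924 0.8056
    outer loop
      vertex 0.000 0.000 19.611
      vertex 17.975 0.000 19.611
      vertex 17.975 26.669 0.000
    endloop
  endfacet
  facet normal 0.0000 0.5924 0.8056
    outer loop
      vertex 0.000 0.000 19.611
      vertex 17.975 26.669 0.000
      vertex 0.000 26.669 0.000
    endloop
  endfacet
  facet normal -1.0000 0.0000 0.0000
    outer loop
      vertex 0.000 0.000 19.611
      vertex 0.000 26.669 0.000
      vertex 0.000 0.000 0.000
    endloop
  endfacet
  facet normal 1.0000 0.0000 0.0000
    outer loop
      vertex 17.975 0.000 0.000
      vertex 17.975 26.669 0.000
      vertex 17.975 0.000 19.611
    endloop
  endfacet
endsolid part

The G0 Z moves step by Δz≈4.903 mm. The G1 loops shrink linearly with z, so the solid tapers from its base footprint up to z≈19.6. Closing with a flat bottom cap and the tapered top and triangulating gives 8 facets — a wedge (ramp): 18 × 26.7 mm base, rising to 19.6 mm along the y=0 edge and sloping linearly to z=0 at y=26.7.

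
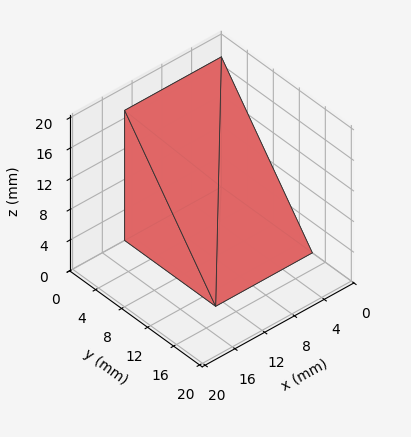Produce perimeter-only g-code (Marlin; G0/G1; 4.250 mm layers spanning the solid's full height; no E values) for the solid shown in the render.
Reading the render: the shape is a wedge (ramp): 13 × 14 mm base, rising to 17 mm along the y=0 edge and sloping linearly to z=0 at y=14 (dimensions read to the nearest mm from the axis ticks). For the g-code, the solid's height is divided into equal slices at the stated Δz and each level perimeter traced with G1 moves after a G0 lift.

; perimeter-only toolpath
G21 ; units = mm
G90 ; absolute positioning
G28 ; home
; layer 1
G0 Z4.250
G0 X0.000 Y0.000
G1 X13.000 Y0.000
G1 X13.000 Y10.500
G1 X0.000 Y10.500
G1 X0.000 Y0.000
; layer 2
G0 Z8.500
G0 X0.000 Y0.000
G1 X13.000 Y0.000
G1 X13.000 Y7.000
G1 X0.000 Y7.000
G1 X0.000 Y0.000
; layer 3
G0 Z12.750
G0 X0.000 Y0.000
G1 X13.000 Y0.000
G1 X13.000 Y3.500
G1 X0.000 Y3.500
G1 X0.000 Y0.000
M2 ; end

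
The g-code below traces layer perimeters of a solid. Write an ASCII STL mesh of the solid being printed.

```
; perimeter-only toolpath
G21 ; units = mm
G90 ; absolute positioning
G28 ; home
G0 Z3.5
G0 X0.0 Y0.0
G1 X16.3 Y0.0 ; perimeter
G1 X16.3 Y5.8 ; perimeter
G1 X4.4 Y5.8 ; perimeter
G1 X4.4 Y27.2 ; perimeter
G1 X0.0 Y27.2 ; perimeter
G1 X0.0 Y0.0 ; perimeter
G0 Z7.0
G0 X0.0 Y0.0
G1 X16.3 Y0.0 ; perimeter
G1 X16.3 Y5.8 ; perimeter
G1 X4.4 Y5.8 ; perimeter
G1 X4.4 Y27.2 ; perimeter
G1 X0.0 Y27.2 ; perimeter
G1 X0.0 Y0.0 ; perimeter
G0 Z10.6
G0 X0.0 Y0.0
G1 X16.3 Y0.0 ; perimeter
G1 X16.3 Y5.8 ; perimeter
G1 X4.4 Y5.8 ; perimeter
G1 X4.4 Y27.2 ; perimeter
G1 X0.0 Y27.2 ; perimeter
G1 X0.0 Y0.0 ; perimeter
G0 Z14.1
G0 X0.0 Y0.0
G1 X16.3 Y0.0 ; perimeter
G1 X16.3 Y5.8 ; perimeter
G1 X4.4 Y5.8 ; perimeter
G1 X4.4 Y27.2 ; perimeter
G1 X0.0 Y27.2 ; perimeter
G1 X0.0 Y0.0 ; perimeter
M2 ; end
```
solid part
  facet normal 0.0000 0.0000 -1.0000
    outer loop
      vertex 16.3 5.8 0.0
      vertex 16.3 0.0 0.0
      vertex 0.0 0.0 0.0
    endloop
  endfacet
  facet normal 0.0000 0.0000 -1.0000
    outer loop
      vertex 4.4 5.8 0.0
      vertex 16.3 5.8 0.0
      vertex 0.0 0.0 0.0
    endloop
  endfacet
  facet normal 0.0000 0.0000 -1.0000
    outer loop
      vertex 4.4 27.2 0.0
      vertex 4.4 5.8 0.0
      vertex 0.0 0.0 0.0
    endloop
  endfacet
  facet normal 0.0000 0.0000 -1.0000
    outer loop
      vertex 0.0 27.2 0.0
      vertex 4.4 27.2 0.0
      vertex 0.0 0.0 0.0
    endloop
  endfacet
  facet normal 0.0000 0.0000 1.0000
    outer loop
      vertex 0.0 0.0 14.1
      vertex 16.3 0.0 14.1
      vertex 16.3 5.8 14.1
    endloop
  endfacet
  facet normal 0.0000 0.0000 1.0000
    outer loop
      vertex 0.0 0.0 14.1
      vertex 16.3 5.8 14.1
      vertex 4.4 5.8 14.1
    endloop
  endfacet
  facet normal 0.0000 0.0000 1.0000
    outer loop
      vertex 0.0 0.0 14.1
      vertex 4.4 5.8 14.1
      vertex 4.4 27.2 14.1
    endloop
  endfacet
  facet normal 0.0000 0.0000 1.0000
    outer loop
      vertex 0.0 0.0 14.1
      vertex 4.4 27.2 14.1
      vertex 0.0 27.2 14.1
    endloop
  endfacet
  facet normal 0.0000 -1.0000 0.0000
    outer loop
      vertex 0.0 0.0 0.0
      vertex 16.3 0.0 0.0
      vertex 16.3 0.0 14.1
    endloop
  endfacet
  facet normal 0.0000 -1.0000 0.0000
    outer loop
      vertex 0.0 0.0 0.0
      vertex 16.3 0.0 14.1
      vertex 0.0 0.0 14.1
    endloop
  endfacet
  facet normal 1.0000 0.0000 0.0000
    outer loop
      vertex 16.3 0.0 0.0
      vertex 16.3 5.8 0.0
      vertex 16.3 5.8 14.1
    endloop
  endfacet
  facet normal 1.0000 0.0000 0.0000
    outer loop
      vertex 16.3 0.0 0.0
      vertex 16.3 5.8 14.1
      vertex 16.3 0.0 14.1
    endloop
  endfacet
  facet normal 0.0000 1.0000 0.0000
    outer loop
      vertex 16.3 5.8 0.0
      vertex 4.4 5.8 0.0
      vertex 4.4 5.8 14.1
    endloop
  endfacet
  facet normal 0.0000 1.0000 0.0000
    outer loop
      vertex 16.3 5.8 0.0
      vertex 4.4 5.8 14.1
      vertex 16.3 5.8 14.1
    endloop
  endfacet
  facet normal 1.0000 0.0000 0.0000
    outer loop
      vertex 4.4 5.8 0.0
      vertex 4.4 27.2 0.0
      vertex 4.4 27.2 14.1
    endloop
  endfacet
  facet normal 1.0000 0.0000 0.0000
    outer loop
      vertex 4.4 5.8 0.0
      vertex 4.4 27.2 14.1
      vertex 4.4 5.8 14.1
    endloop
  endfacet
  facet normal 0.0000 1.0000 0.0000
    outer loop
      vertex 4.4 27.2 0.0
      vertex 0.0 27.2 0.0
      vertex 0.0 27.2 14.1
    endloop
  endfacet
  facet normal 0.0000 1.0000 0.0000
    outer loop
      vertex 4.4 27.2 0.0
      vertex 0.0 27.2 14.1
      vertex 4.4 27.2 14.1
    endloop
  endfacet
  facet normal -1.0000 0.0000 0.0000
    outer loop
      vertex 0.0 27.2 0.0
      vertex 0.0 0.0 0.0
      vertex 0.0 0.0 14.1
    endloop
  endfacet
  facet normal -1.0000 0.0000 0.0000
    outer loop
      vertex 0.0 27.2 0.0
      vertex 0.0 0.0 14.1
      vertex 0.0 27.2 14.1
    endloop
  endfacet
endsolid part

The G0 Z moves step by Δz≈3.5 mm. Every layer's G1 loop is the same polygon, so the solid is a straight extrusion of it from z=0 to z≈14.1. Closing with flat bottom and top caps and triangulating gives 20 facets — an L-shaped prism: outer 16.3 × 27.2 mm, arm thicknesses ≈ 5.8 mm (horizontal) and 4.4 mm (vertical), extruded 14.1 mm in z.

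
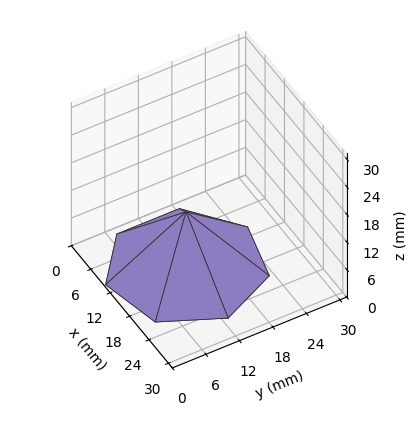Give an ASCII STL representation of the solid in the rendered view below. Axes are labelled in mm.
Reading the render: the shape is a regular 7-sided pyramid, base circumscribed radius ≈ 13 mm, apex at z ≈ 12 mm (dimensions read to the nearest mm from the axis ticks). For the STL, each face is triangulated and given an outward normal.

solid part
  facet normal 0.0000 0.0000 -1.0000
    outer loop
      vertex 10.1 25.7 0.0
      vertex 21.1 23.2 0.0
      vertex 26.0 13.0 0.0
    endloop
  endfacet
  facet normal 0.0000 0.0000 -1.0000
    outer loop
      vertex 1.3 18.6 0.0
      vertex 10.1 25.7 0.0
      vertex 26.0 13.0 0.0
    endloop
  endfacet
  facet normal 0.0000 0.0000 -1.0000
    outer loop
      vertex 1.3 7.4 0.0
      vertex 1.3 18.6 0.0
      vertex 26.0 13.0 0.0
    endloop
  endfacet
  facet normal 0.0000 0.0000 -1.0000
    outer loop
      vertex 10.1 0.3 0.0
      vertex 1.3 7.4 0.0
      vertex 26.0 13.0 0.0
    endloop
  endfacet
  facet normal 0.0000 0.0000 -1.0000
    outer loop
      vertex 21.1 2.8 0.0
      vertex 10.1 0.3 0.0
      vertex 26.0 13.0 0.0
    endloop
  endfacet
  facet normal 0.6449 0.3098 0.6987
    outer loop
      vertex 26.0 13.0 0.0
      vertex 21.1 23.2 0.0
      vertex 13.0 13.0 12.0
    endloop
  endfacet
  facet normal 0.1584 0.6970 0.6994
    outer loop
      vertex 21.1 23.2 0.0
      vertex 10.1 25.7 0.0
      vertex 13.0 13.0 12.0
    endloop
  endfacet
  facet normal -0.4495 0.5571 0.6983
    outer loop
      vertex 10.1 25.7 0.0
      vertex 1.3 18.6 0.0
      vertex 13.0 13.0 12.0
    endloop
  endfacet
  facet normal -0.7160 0.0000 0.6981
    outer loop
      vertex 1.3 18.6 0.0
      vertex 1.3 7.4 0.0
      vertex 13.0 13.0 12.0
    endloop
  endfacet
  facet normal -0.4495 -0.5571 0.6983
    outer loop
      vertex 1.3 7.4 0.0
      vertex 10.1 0.3 0.0
      vertex 13.0 13.0 12.0
    endloop
  endfacet
  facet normal 0.1584 -0.6970 0.6994
    outer loop
      vertex 10.1 0.3 0.0
      vertex 21.1 2.8 0.0
      vertex 13.0 13.0 12.0
    endloop
  endfacet
  facet normal 0.6449 -0.3098 0.6987
    outer loop
      vertex 21.1 2.8 0.0
      vertex 26.0 13.0 0.0
      vertex 13.0 13.0 12.0
    endloop
  endfacet
endsolid part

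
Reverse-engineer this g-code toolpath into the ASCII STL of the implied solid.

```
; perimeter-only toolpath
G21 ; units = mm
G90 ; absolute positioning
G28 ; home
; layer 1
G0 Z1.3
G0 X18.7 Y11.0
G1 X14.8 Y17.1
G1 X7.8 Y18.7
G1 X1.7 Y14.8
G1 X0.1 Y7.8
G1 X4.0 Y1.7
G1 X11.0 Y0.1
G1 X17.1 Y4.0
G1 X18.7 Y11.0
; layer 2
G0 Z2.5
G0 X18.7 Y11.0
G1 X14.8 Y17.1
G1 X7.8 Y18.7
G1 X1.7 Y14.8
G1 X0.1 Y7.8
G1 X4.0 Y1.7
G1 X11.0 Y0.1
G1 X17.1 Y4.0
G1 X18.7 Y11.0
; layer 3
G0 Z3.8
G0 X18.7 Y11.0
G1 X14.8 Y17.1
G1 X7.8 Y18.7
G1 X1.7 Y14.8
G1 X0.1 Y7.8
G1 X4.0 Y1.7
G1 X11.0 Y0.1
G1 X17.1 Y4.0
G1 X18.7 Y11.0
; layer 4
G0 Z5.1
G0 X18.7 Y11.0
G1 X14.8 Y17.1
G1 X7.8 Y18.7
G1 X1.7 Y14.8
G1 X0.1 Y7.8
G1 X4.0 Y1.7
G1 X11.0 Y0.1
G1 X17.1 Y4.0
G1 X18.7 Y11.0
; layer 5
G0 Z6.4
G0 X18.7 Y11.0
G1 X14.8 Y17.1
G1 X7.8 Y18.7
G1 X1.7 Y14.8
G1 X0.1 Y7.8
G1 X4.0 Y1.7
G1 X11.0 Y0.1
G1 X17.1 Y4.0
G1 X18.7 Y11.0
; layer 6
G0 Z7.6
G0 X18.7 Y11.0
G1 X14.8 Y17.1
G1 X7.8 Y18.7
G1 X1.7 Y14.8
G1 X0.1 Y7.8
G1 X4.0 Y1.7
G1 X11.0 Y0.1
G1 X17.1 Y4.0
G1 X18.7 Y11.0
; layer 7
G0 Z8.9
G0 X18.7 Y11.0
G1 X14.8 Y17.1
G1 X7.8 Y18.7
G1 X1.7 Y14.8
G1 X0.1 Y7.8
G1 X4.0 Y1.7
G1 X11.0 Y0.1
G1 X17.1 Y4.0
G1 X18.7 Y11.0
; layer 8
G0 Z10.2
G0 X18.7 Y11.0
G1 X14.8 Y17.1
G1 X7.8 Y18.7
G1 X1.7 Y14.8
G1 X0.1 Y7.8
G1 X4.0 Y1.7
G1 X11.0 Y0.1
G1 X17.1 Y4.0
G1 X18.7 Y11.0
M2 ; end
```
solid part
  facet normal 0.0000 0.0000 -1.0000
    outer loop
      vertex 7.8 18.7 0.0
      vertex 14.8 17.1 0.0
      vertex 18.7 11.0 0.0
    endloop
  endfacet
  facet normal 0.0000 0.0000 -1.0000
    outer loop
      vertex 1.7 14.8 0.0
      vertex 7.8 18.7 0.0
      vertex 18.7 11.0 0.0
    endloop
  endfacet
  facet normal 0.0000 0.0000 -1.0000
    outer loop
      vertex 0.1 7.8 0.0
      vertex 1.7 14.8 0.0
      vertex 18.7 11.0 0.0
    endloop
  endfacet
  facet normal 0.0000 0.0000 -1.0000
    outer loop
      vertex 4.0 1.7 0.0
      vertex 0.1 7.8 0.0
      vertex 18.7 11.0 0.0
    endloop
  endfacet
  facet normal 0.0000 0.0000 -1.0000
    outer loop
      vertex 11.0 0.1 0.0
      vertex 4.0 1.7 0.0
      vertex 18.7 11.0 0.0
    endloop
  endfacet
  facet normal 0.0000 0.0000 -1.0000
    outer loop
      vertex 17.1 4.0 0.0
      vertex 11.0 0.1 0.0
      vertex 18.7 11.0 0.0
    endloop
  endfacet
  facet normal 0.0000 0.0000 1.0000
    outer loop
      vertex 18.7 11.0 10.2
      vertex 14.8 17.1 10.2
      vertex 7.8 18.7 10.2
    endloop
  endfacet
  facet normal 0.0000 0.0000 1.0000
    outer loop
      vertex 18.7 11.0 10.2
      vertex 7.8 18.7 10.2
      vertex 1.7 14.8 10.2
    endloop
  endfacet
  facet normal 0.0000 0.0000 1.0000
    outer loop
      vertex 18.7 11.0 10.2
      vertex 1.7 14.8 10.2
      vertex 0.1 7.8 10.2
    endloop
  endfacet
  facet normal 0.0000 0.0000 1.0000
    outer loop
      vertex 18.7 11.0 10.2
      vertex 0.1 7.8 10.2
      vertex 4.0 1.7 10.2
    endloop
  endfacet
  facet normal 0.0000 0.0000 1.0000
    outer loop
      vertex 18.7 11.0 10.2
      vertex 4.0 1.7 10.2
      vertex 11.0 0.1 10.2
    endloop
  endfacet
  facet normal 0.0000 0.0000 1.0000
    outer loop
      vertex 18.7 11.0 10.2
      vertex 11.0 0.1 10.2
      vertex 17.1 4.0 10.2
    endloop
  endfacet
  facet normal 0.8425 0.5387 0.0000
    outer loop
      vertex 18.7 11.0 0.0
      vertex 14.8 17.1 0.0
      vertex 14.8 17.1 10.2
    endloop
  endfacet
  facet normal 0.8425 0.5387 0.0000
    outer loop
      vertex 18.7 11.0 0.0
      vertex 14.8 17.1 10.2
      vertex 18.7 11.0 10.2
    endloop
  endfacet
  facet normal 0.2228 0.9749 0.0000
    outer loop
      vertex 14.8 17.1 0.0
      vertex 7.8 18.7 0.0
      vertex 7.8 18.7 10.2
    endloop
  endfacet
  facet normal 0.2228 0.9749 0.0000
    outer loop
      vertex 14.8 17.1 0.0
      vertex 7.8 18.7 10.2
      vertex 14.8 17.1 10.2
    endloop
  endfacet
  facet normal -0.5387 0.8425 0.0000
    outer loop
      vertex 7.8 18.7 0.0
      vertex 1.7 14.8 0.0
      vertex 1.7 14.8 10.2
    endloop
  endfacet
  facet normal -0.5387 0.8425 0.0000
    outer loop
      vertex 7.8 18.7 0.0
      vertex 1.7 14.8 10.2
      vertex 7.8 18.7 10.2
    endloop
  endfacet
  facet normal -0.9749 0.2228 0.0000
    outer loop
      vertex 1.7 14.8 0.0
      vertex 0.1 7.8 0.0
      vertex 0.1 7.8 10.2
    endloop
  endfacet
  facet normal -0.9749 0.2228 0.0000
    outer loop
      vertex 1.7 14.8 0.0
      vertex 0.1 7.8 10.2
      vertex 1.7 14.8 10.2
    endloop
  endfacet
  facet normal -0.8425 -0.5387 0.0000
    outer loop
      vertex 0.1 7.8 0.0
      vertex 4.0 1.7 0.0
      vertex 4.0 1.7 10.2
    endloop
  endfacet
  facet normal -0.8425 -0.5387 0.0000
    outer loop
      vertex 0.1 7.8 0.0
      vertex 4.0 1.7 10.2
      vertex 0.1 7.8 10.2
    endloop
  endfacet
  facet normal -0.2228 -0.9749 0.0000
    outer loop
      vertex 4.0 1.7 0.0
      vertex 11.0 0.1 0.0
      vertex 11.0 0.1 10.2
    endloop
  endfacet
  facet normal -0.2228 -0.9749 0.0000
    outer loop
      vertex 4.0 1.7 0.0
      vertex 11.0 0.1 10.2
      vertex 4.0 1.7 10.2
    endloop
  endfacet
  facet normal 0.5387 -0.8425 0.0000
    outer loop
      vertex 11.0 0.1 0.0
      vertex 17.1 4.0 0.0
      vertex 17.1 4.0 10.2
    endloop
  endfacet
  facet normal 0.5387 -0.8425 0.0000
    outer loop
      vertex 11.0 0.1 0.0
      vertex 17.1 4.0 10.2
      vertex 11.0 0.1 10.2
    endloop
  endfacet
  facet normal 0.9749 -0.2228 0.0000
    outer loop
      vertex 17.1 4.0 0.0
      vertex 18.7 11.0 0.0
      vertex 18.7 11.0 10.2
    endloop
  endfacet
  facet normal 0.9749 -0.2228 0.0000
    outer loop
      vertex 17.1 4.0 0.0
      vertex 18.7 11.0 10.2
      vertex 17.1 4.0 10.2
    endloop
  endfacet
endsolid part

The G0 Z moves step by Δz≈1.3 mm. Every layer's G1 loop is the same polygon, so the solid is a straight extrusion of it from z=0 to z≈10.2. Closing with flat bottom and top caps and triangulating gives 28 facets — a regular 8-sided prism (a cylinder approximated with 8 flat sides), circumscribed radius ≈ 9.4 mm, height ≈ 10.2 mm.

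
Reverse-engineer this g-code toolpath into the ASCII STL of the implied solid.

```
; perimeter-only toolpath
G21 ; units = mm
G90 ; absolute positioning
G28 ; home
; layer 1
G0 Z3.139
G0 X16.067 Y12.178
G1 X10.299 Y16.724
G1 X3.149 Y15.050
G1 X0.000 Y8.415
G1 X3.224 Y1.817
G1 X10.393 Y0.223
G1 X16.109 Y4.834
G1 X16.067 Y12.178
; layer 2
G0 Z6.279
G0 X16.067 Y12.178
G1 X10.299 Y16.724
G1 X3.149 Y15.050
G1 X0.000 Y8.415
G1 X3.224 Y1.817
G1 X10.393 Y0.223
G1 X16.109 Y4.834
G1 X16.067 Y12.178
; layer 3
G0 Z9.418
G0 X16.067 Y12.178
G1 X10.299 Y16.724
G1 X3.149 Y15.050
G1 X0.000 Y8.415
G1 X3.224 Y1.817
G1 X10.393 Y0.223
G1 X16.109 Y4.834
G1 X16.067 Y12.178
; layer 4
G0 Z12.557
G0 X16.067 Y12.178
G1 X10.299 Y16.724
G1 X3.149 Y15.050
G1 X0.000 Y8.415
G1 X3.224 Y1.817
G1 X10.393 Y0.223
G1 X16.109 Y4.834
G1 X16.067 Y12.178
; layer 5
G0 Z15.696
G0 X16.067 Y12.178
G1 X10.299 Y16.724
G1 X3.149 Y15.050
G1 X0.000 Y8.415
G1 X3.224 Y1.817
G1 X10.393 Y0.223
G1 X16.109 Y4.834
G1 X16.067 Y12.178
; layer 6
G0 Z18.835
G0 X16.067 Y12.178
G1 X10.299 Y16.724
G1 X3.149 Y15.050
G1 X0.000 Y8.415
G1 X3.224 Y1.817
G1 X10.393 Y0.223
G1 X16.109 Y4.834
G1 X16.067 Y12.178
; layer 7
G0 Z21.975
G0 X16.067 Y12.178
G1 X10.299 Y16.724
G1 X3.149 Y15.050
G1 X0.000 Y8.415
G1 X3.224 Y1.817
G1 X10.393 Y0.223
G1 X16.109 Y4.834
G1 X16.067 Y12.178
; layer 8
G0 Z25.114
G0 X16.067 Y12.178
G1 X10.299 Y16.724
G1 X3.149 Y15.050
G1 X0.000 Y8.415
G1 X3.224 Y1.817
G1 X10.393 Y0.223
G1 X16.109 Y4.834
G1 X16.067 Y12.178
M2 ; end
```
solid part
  facet normal 0.0000 0.0000 -1.0000
    outer loop
      vertex 3.149 15.050 0.000
      vertex 10.299 16.724 0.000
      vertex 16.067 12.178 0.000
    endloop
  endfacet
  facet normal 0.0000 0.0000 -1.0000
    outer loop
      vertex 0.000 8.415 0.000
      vertex 3.149 15.050 0.000
      vertex 16.067 12.178 0.000
    endloop
  endfacet
  facet normal 0.0000 0.0000 -1.0000
    outer loop
      vertex 3.224 1.817 0.000
      vertex 0.000 8.415 0.000
      vertex 16.067 12.178 0.000
    endloop
  endfacet
  facet normal 0.0000 0.0000 -1.0000
    outer loop
      vertex 10.393 0.223 0.000
      vertex 3.224 1.817 0.000
      vertex 16.067 12.178 0.000
    endloop
  endfacet
  facet normal 0.0000 0.0000 -1.0000
    outer loop
      vertex 16.109 4.834 0.000
      vertex 10.393 0.223 0.000
      vertex 16.067 12.178 0.000
    endloop
  endfacet
  facet normal 0.0000 0.0000 1.0000
    outer loop
      vertex 16.067 12.178 25.114
      vertex 10.299 16.724 25.114
      vertex 3.149 15.050 25.114
    endloop
  endfacet
  facet normal 0.0000 0.0000 1.0000
    outer loop
      vertex 16.067 12.178 25.114
      vertex 3.149 15.050 25.114
      vertex 0.000 8.415 25.114
    endloop
  endfacet
  facet normal 0.0000 0.0000 1.0000
    outer loop
      vertex 16.067 12.178 25.114
      vertex 0.000 8.415 25.114
      vertex 3.224 1.817 25.114
    endloop
  endfacet
  facet normal 0.0000 0.0000 1.0000
    outer loop
      vertex 16.067 12.178 25.114
      vertex 3.224 1.817 25.114
      vertex 10.393 0.223 25.114
    endloop
  endfacet
  facet normal 0.0000 0.0000 1.0000
    outer loop
      vertex 16.067 12.178 25.114
      vertex 10.393 0.223 25.114
      vertex 16.109 4.834 25.114
    endloop
  endfacet
  facet normal 0.6190 0.7854 0.0000
    outer loop
      vertex 16.067 12.178 0.000
      vertex 10.299 16.724 0.000
      vertex 10.299 16.724 25.114
    endloop
  endfacet
  facet normal 0.6190 0.7854 0.0000
    outer loop
      vertex 16.067 12.178 0.000
      vertex 10.299 16.724 25.114
      vertex 16.067 12.178 25.114
    endloop
  endfacet
  facet normal -0.2280 0.9737 0.0000
    outer loop
      vertex 10.299 16.724 0.000
      vertex 3.149 15.050 0.000
      vertex 3.149 15.050 25.114
    endloop
  endfacet
  facet normal -0.2280 0.9737 0.0000
    outer loop
      vertex 10.299 16.724 0.000
      vertex 3.149 15.050 25.114
      vertex 10.299 16.724 25.114
    endloop
  endfacet
  facet normal -0.9034 0.4288 0.0000
    outer loop
      vertex 3.149 15.050 0.000
      vertex 0.000 8.415 0.000
      vertex 0.000 8.415 25.114
    endloop
  endfacet
  facet normal -0.9034 0.4288 0.0000
    outer loop
      vertex 3.149 15.050 0.000
      vertex 0.000 8.415 25.114
      vertex 3.149 15.050 25.114
    endloop
  endfacet
  facet normal -0.8985 -0.4390 0.0000
    outer loop
      vertex 0.000 8.415 0.000
      vertex 3.224 1.817 0.000
      vertex 3.224 1.817 25.114
    endloop
  endfacet
  facet normal -0.8985 -0.4390 0.0000
    outer loop
      vertex 0.000 8.415 0.000
      vertex 3.224 1.817 25.114
      vertex 0.000 8.415 25.114
    endloop
  endfacet
  facet normal -0.2170 -0.9762 0.0000
    outer loop
      vertex 3.224 1.817 0.000
      vertex 10.393 0.223 0.000
      vertex 10.393 0.223 25.114
    endloop
  endfacet
  facet normal -0.2170 -0.9762 0.0000
    outer loop
      vertex 3.224 1.817 0.000
      vertex 10.393 0.223 25.114
      vertex 3.224 1.817 25.114
    endloop
  endfacet
  facet normal 0.6279 -0.7783 0.0000
    outer loop
      vertex 10.393 0.223 0.000
      vertex 16.109 4.834 0.000
      vertex 16.109 4.834 25.114
    endloop
  endfacet
  facet normal 0.6279 -0.7783 0.0000
    outer loop
      vertex 10.393 0.223 0.000
      vertex 16.109 4.834 25.114
      vertex 10.393 0.223 25.114
    endloop
  endfacet
  facet normal 1.0000 0.0057 0.0000
    outer loop
      vertex 16.109 4.834 0.000
      vertex 16.067 12.178 0.000
      vertex 16.067 12.178 25.114
    endloop
  endfacet
  facet normal 1.0000 0.0057 0.0000
    outer loop
      vertex 16.109 4.834 0.000
      vertex 16.067 12.178 25.114
      vertex 16.109 4.834 25.114
    endloop
  endfacet
endsolid part

The G0 Z moves step by Δz≈3.139 mm. Every layer's G1 loop is the same polygon, so the solid is a straight extrusion of it from z=0 to z≈25.1. Closing with flat bottom and top caps and triangulating gives 24 facets — a regular 7-sided prism (a cylinder approximated with 7 flat sides), circumscribed radius ≈ 8.46 mm, height ≈ 25.1 mm.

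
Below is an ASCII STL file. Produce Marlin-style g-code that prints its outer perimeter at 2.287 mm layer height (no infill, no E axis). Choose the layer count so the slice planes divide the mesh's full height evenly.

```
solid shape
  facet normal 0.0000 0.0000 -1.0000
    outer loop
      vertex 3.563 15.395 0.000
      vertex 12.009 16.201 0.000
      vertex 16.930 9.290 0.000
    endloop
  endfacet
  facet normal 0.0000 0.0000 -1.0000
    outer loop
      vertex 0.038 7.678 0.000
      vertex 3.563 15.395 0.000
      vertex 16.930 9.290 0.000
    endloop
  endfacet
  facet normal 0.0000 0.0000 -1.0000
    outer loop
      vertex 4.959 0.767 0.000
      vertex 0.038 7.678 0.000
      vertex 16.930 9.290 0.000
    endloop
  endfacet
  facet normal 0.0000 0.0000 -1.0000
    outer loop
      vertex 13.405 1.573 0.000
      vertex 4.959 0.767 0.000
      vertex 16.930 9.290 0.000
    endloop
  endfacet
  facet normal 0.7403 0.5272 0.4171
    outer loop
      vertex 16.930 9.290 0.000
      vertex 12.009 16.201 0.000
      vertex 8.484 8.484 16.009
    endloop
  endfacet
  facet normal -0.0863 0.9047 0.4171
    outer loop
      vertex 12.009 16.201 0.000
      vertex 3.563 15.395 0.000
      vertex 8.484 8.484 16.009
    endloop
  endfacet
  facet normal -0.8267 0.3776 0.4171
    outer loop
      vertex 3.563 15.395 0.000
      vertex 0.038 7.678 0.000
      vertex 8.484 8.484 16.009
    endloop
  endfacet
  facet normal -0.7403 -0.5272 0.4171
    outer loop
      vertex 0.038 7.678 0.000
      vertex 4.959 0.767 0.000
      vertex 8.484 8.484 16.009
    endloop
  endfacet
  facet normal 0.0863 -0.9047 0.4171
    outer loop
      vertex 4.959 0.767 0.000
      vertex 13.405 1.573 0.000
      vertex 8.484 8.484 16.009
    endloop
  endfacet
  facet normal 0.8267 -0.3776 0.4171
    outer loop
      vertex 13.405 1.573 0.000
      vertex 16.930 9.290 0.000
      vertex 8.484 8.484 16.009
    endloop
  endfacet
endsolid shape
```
; perimeter-only toolpath
G21 ; units = mm
G90 ; absolute positioning
G28 ; home
; layer 1
G0 Z2.287
G0 X15.723 Y9.175
G1 X11.505 Y15.099
G1 X4.266 Y14.408
G1 X1.245 Y7.793
G1 X5.463 Y1.869
G1 X12.702 Y2.560
G1 X15.723 Y9.175
; layer 2
G0 Z4.574
G0 X14.517 Y9.060
G1 X11.002 Y13.996
G1 X4.969 Y13.420
G1 X2.451 Y7.908
G1 X5.966 Y2.972
G1 X11.999 Y3.548
G1 X14.517 Y9.060
; layer 3
G0 Z6.861
G0 X13.310 Y8.945
G1 X10.498 Y12.894
G1 X5.672 Y12.433
G1 X3.658 Y8.023
G1 X6.470 Y4.074
G1 X11.296 Y4.535
G1 X13.310 Y8.945
; layer 4
G0 Z9.148
G0 X12.104 Y8.829
G1 X9.995 Y11.791
G1 X6.375 Y11.446
G1 X4.864 Y8.139
G1 X6.973 Y5.177
G1 X10.593 Y5.522
G1 X12.104 Y8.829
; layer 5
G0 Z11.435
G0 X10.897 Y8.714
G1 X9.491 Y10.689
G1 X7.078 Y10.459
G1 X6.071 Y8.254
G1 X7.477 Y6.279
G1 X9.890 Y6.509
G1 X10.897 Y8.714
; layer 6
G0 Z13.722
G0 X9.691 Y8.599
G1 X8.988 Y9.586
G1 X7.781 Y9.471
G1 X7.277 Y8.369
G1 X7.980 Y7.382
G1 X9.187 Y7.497
G1 X9.691 Y8.599
M2 ; end

The solid is a regular 6-sided pyramid, base circumscribed radius ≈ 8.48 mm, apex at z ≈ 16 mm. Slicing at Δz = 2.287 mm — 7 equal slices spanning the solid's height, so layer i sits at z = i·h/7 — gives 6 non-empty perimeters. Each is a 6-segment closed polygon; G0 lifts to the layer z and rapids to the start vertex, then G1 traces the edges. The cross-section shrinks linearly with z (the slice at the apex is degenerate and omitted).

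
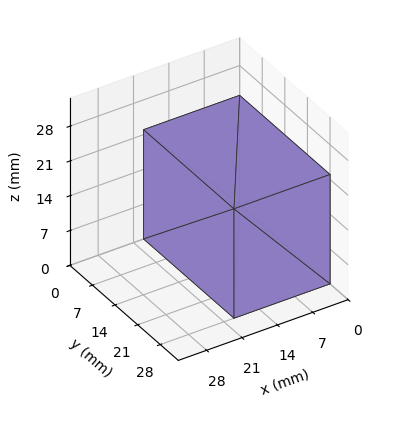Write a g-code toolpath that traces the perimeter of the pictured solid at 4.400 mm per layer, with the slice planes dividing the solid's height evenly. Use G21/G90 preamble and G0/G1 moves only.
Reading the render: the shape is a rectangular box, roughly 19 × 28 mm footprint and 22 mm tall (dimensions read to the nearest mm from the axis ticks). For the g-code, the solid's height is divided into equal slices at the stated Δz and each level perimeter traced with G1 moves after a G0 lift.

; perimeter-only toolpath
G21 ; units = mm
G90 ; absolute positioning
G28 ; home
; layer 1
G0 Z4.400
G0 X0.000 Y0.000
G1 X19.000 Y0.000
G1 X19.000 Y28.000
G1 X0.000 Y28.000
G1 X0.000 Y0.000
; layer 2
G0 Z8.800
G0 X0.000 Y0.000
G1 X19.000 Y0.000
G1 X19.000 Y28.000
G1 X0.000 Y28.000
G1 X0.000 Y0.000
; layer 3
G0 Z13.200
G0 X0.000 Y0.000
G1 X19.000 Y0.000
G1 X19.000 Y28.000
G1 X0.000 Y28.000
G1 X0.000 Y0.000
; layer 4
G0 Z17.600
G0 X0.000 Y0.000
G1 X19.000 Y0.000
G1 X19.000 Y28.000
G1 X0.000 Y28.000
G1 X0.000 Y0.000
; layer 5
G0 Z22.000
G0 X0.000 Y0.000
G1 X19.000 Y0.000
G1 X19.000 Y28.000
G1 X0.000 Y28.000
G1 X0.000 Y0.000
M2 ; end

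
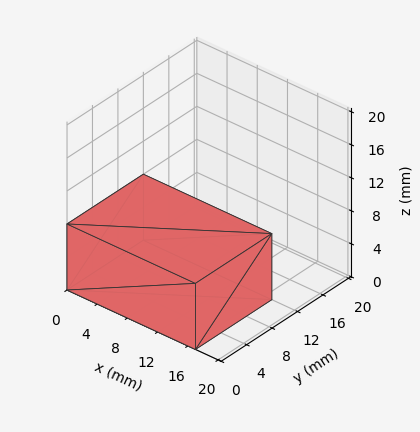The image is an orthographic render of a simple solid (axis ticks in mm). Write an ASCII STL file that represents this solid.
Reading the render: the shape is a rectangular box, roughly 17 × 12 mm footprint and 8 mm tall (dimensions read to the nearest mm from the axis ticks). For the STL, each face is triangulated and given an outward normal.

solid part
  facet normal 0.0000 0.0000 -1.0000
    outer loop
      vertex 17.0 12.0 0.0
      vertex 17.0 0.0 0.0
      vertex 0.0 0.0 0.0
    endloop
  endfacet
  facet normal 0.0000 0.0000 -1.0000
    outer loop
      vertex 0.0 12.0 0.0
      vertex 17.0 12.0 0.0
      vertex 0.0 0.0 0.0
    endloop
  endfacet
  facet normal 0.0000 0.0000 1.0000
    outer loop
      vertex 0.0 0.0 8.0
      vertex 17.0 0.0 8.0
      vertex 17.0 12.0 8.0
    endloop
  endfacet
  facet normal 0.0000 0.0000 1.0000
    outer loop
      vertex 0.0 0.0 8.0
      vertex 17.0 12.0 8.0
      vertex 0.0 12.0 8.0
    endloop
  endfacet
  facet normal 0.0000 -1.0000 0.0000
    outer loop
      vertex 0.0 0.0 0.0
      vertex 17.0 0.0 0.0
      vertex 17.0 0.0 8.0
    endloop
  endfacet
  facet normal 0.0000 -1.0000 0.0000
    outer loop
      vertex 0.0 0.0 0.0
      vertex 17.0 0.0 8.0
      vertex 0.0 0.0 8.0
    endloop
  endfacet
  facet normal 0.0000 1.0000 0.0000
    outer loop
      vertex 17.0 12.0 8.0
      vertex 17.0 12.0 0.0
      vertex 0.0 12.0 0.0
    endloop
  endfacet
  facet normal 0.0000 1.0000 0.0000
    outer loop
      vertex 0.0 12.0 8.0
      vertex 17.0 12.0 8.0
      vertex 0.0 12.0 0.0
    endloop
  endfacet
  facet normal -1.0000 0.0000 0.0000
    outer loop
      vertex 0.0 12.0 8.0
      vertex 0.0 12.0 0.0
      vertex 0.0 0.0 0.0
    endloop
  endfacet
  facet normal -1.0000 0.0000 0.0000
    outer loop
      vertex 0.0 0.0 8.0
      vertex 0.0 12.0 8.0
      vertex 0.0 0.0 0.0
    endloop
  endfacet
  facet normal 1.0000 0.0000 0.0000
    outer loop
      vertex 17.0 0.0 0.0
      vertex 17.0 12.0 0.0
      vertex 17.0 12.0 8.0
    endloop
  endfacet
  facet normal 1.0000 0.0000 0.0000
    outer loop
      vertex 17.0 0.0 0.0
      vertex 17.0 12.0 8.0
      vertex 17.0 0.0 8.0
    endloop
  endfacet
endsolid part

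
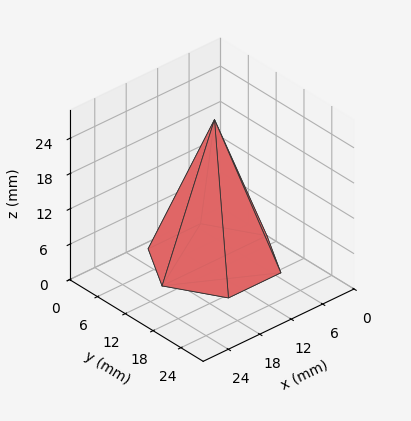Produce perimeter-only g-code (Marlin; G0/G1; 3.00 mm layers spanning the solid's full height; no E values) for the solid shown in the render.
Reading the render: the shape is a regular 6-sided pyramid, base circumscribed radius ≈ 10 mm, apex at z ≈ 24 mm (dimensions read to the nearest mm from the axis ticks). For the g-code, the solid's height is divided into equal slices at the stated Δz and each level perimeter traced with G1 moves after a G0 lift.

; perimeter-only toolpath
G21 ; units = mm
G90 ; absolute positioning
G28 ; home
; layer 1
G0 Z3.00
G0 X18.75 Y10.00
G1 X14.38 Y17.58
G1 X5.62 Y17.58
G1 X1.25 Y10.00
G1 X5.62 Y2.42
G1 X14.38 Y2.42
G1 X18.75 Y10.00
; layer 2
G0 Z6.00
G0 X17.50 Y10.00
G1 X13.75 Y16.50
G1 X6.25 Y16.50
G1 X2.50 Y10.00
G1 X6.25 Y3.50
G1 X13.75 Y3.50
G1 X17.50 Y10.00
; layer 3
G0 Z9.00
G0 X16.25 Y10.00
G1 X13.12 Y15.41
G1 X6.88 Y15.41
G1 X3.75 Y10.00
G1 X6.88 Y4.59
G1 X13.12 Y4.59
G1 X16.25 Y10.00
; layer 4
G0 Z12.00
G0 X15.00 Y10.00
G1 X12.50 Y14.33
G1 X7.50 Y14.33
G1 X5.00 Y10.00
G1 X7.50 Y5.67
G1 X12.50 Y5.67
G1 X15.00 Y10.00
; layer 5
G0 Z15.00
G0 X13.75 Y10.00
G1 X11.88 Y13.25
G1 X8.12 Y13.25
G1 X6.25 Y10.00
G1 X8.12 Y6.75
G1 X11.88 Y6.75
G1 X13.75 Y10.00
; layer 6
G0 Z18.00
G0 X12.50 Y10.00
G1 X11.25 Y12.16
G1 X8.75 Y12.16
G1 X7.50 Y10.00
G1 X8.75 Y7.83
G1 X11.25 Y7.83
G1 X12.50 Y10.00
; layer 7
G0 Z21.00
G0 X11.25 Y10.00
G1 X10.62 Y11.08
G1 X9.38 Y11.08
G1 X8.75 Y10.00
G1 X9.38 Y8.92
G1 X10.62 Y8.92
G1 X11.25 Y10.00
M2 ; end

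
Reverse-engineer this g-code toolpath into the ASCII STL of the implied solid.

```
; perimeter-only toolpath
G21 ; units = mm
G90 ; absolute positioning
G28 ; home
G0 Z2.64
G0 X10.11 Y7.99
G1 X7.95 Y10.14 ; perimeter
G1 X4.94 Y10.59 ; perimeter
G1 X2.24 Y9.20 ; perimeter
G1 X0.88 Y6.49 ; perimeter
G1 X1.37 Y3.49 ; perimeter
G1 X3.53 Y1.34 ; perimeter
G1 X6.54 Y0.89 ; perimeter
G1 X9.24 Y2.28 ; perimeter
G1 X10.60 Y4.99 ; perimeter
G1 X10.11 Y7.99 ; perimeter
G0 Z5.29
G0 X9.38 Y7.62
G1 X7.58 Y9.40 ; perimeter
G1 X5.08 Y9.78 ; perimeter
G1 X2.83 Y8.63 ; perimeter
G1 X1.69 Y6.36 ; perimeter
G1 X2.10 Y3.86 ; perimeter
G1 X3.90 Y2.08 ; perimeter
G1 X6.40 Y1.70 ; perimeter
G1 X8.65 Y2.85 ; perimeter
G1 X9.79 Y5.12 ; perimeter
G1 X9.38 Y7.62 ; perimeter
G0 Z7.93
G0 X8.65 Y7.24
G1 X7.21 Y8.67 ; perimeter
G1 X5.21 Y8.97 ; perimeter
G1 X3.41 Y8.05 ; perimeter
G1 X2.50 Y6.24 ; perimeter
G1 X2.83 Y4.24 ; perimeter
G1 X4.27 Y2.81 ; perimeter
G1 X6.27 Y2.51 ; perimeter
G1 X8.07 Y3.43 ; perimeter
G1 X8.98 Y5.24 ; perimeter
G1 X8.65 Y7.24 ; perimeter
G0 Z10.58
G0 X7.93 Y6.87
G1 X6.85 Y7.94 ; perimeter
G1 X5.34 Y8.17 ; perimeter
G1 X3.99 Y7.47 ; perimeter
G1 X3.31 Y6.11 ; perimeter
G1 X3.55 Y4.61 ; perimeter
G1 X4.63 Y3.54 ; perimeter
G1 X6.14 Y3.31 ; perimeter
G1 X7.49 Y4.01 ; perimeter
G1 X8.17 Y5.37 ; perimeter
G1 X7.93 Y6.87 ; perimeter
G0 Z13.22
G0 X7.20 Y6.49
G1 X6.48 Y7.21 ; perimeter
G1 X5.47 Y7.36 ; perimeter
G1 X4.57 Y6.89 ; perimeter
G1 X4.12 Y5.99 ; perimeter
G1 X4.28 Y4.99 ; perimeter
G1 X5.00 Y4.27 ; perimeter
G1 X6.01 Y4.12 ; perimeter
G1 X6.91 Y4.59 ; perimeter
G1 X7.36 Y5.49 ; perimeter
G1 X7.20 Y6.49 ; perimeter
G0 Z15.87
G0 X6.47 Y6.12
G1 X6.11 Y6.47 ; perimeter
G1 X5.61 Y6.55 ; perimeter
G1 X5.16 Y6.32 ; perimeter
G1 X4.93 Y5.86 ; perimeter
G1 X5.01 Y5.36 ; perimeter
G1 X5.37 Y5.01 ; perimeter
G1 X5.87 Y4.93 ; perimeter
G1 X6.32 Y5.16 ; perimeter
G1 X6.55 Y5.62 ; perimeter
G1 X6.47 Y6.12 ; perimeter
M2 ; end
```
solid part
  facet normal 0.0000 0.0000 -1.0000
    outer loop
      vertex 4.81 11.40 0.00
      vertex 8.32 10.87 0.00
      vertex 10.84 8.37 0.00
    endloop
  endfacet
  facet normal 0.0000 0.0000 -1.0000
    outer loop
      vertex 1.66 9.78 0.00
      vertex 4.81 11.40 0.00
      vertex 10.84 8.37 0.00
    endloop
  endfacet
  facet normal 0.0000 0.0000 -1.0000
    outer loop
      vertex 0.07 6.61 0.00
      vertex 1.66 9.78 0.00
      vertex 10.84 8.37 0.00
    endloop
  endfacet
  facet normal 0.0000 0.0000 -1.0000
    outer loop
      vertex 0.64 3.11 0.00
      vertex 0.07 6.61 0.00
      vertex 10.84 8.37 0.00
    endloop
  endfacet
  facet normal 0.0000 0.0000 -1.0000
    outer loop
      vertex 3.16 0.61 0.00
      vertex 0.64 3.11 0.00
      vertex 10.84 8.37 0.00
    endloop
  endfacet
  facet normal 0.0000 0.0000 -1.0000
    outer loop
      vertex 6.67 0.08 0.00
      vertex 3.16 0.61 0.00
      vertex 10.84 8.37 0.00
    endloop
  endfacet
  facet normal 0.0000 0.0000 -1.0000
    outer loop
      vertex 9.82 1.70 0.00
      vertex 6.67 0.08 0.00
      vertex 10.84 8.37 0.00
    endloop
  endfacet
  facet normal 0.0000 0.0000 -1.0000
    outer loop
      vertex 11.41 4.87 0.00
      vertex 9.82 1.70 0.00
      vertex 10.84 8.37 0.00
    endloop
  endfacet
  facet normal 0.6755 0.6809 0.2829
    outer loop
      vertex 10.84 8.37 0.00
      vertex 8.32 10.87 0.00
      vertex 5.74 5.74 18.51
    endloop
  endfacet
  facet normal 0.1432 0.9484 0.2828
    outer loop
      vertex 8.32 10.87 0.00
      vertex 4.81 11.40 0.00
      vertex 5.74 5.74 18.51
    endloop
  endfacet
  facet normal -0.4387 0.8530 0.2829
    outer loop
      vertex 4.81 11.40 0.00
      vertex 1.66 9.78 0.00
      vertex 5.74 5.74 18.51
    endloop
  endfacet
  facet normal -0.8574 0.4300 0.2828
    outer loop
      vertex 1.66 9.78 0.00
      vertex 0.07 6.61 0.00
      vertex 5.74 5.74 18.51
    endloop
  endfacet
  facet normal -0.9467 -0.1542 0.2828
    outer loop
      vertex 0.07 6.61 0.00
      vertex 0.64 3.11 0.00
      vertex 5.74 5.74 18.51
    endloop
  endfacet
  facet normal -0.6755 -0.6809 0.2829
    outer loop
      vertex 0.64 3.11 0.00
      vertex 3.16 0.61 0.00
      vertex 5.74 5.74 18.51
    endloop
  endfacet
  facet normal -0.1432 -0.9484 0.2828
    outer loop
      vertex 3.16 0.61 0.00
      vertex 6.67 0.08 0.00
      vertex 5.74 5.74 18.51
    endloop
  endfacet
  facet normal 0.4387 -0.8530 0.2829
    outer loop
      vertex 6.67 0.08 0.00
      vertex 9.82 1.70 0.00
      vertex 5.74 5.74 18.51
    endloop
  endfacet
  facet normal 0.8574 -0.4300 0.2828
    outer loop
      vertex 9.82 1.70 0.00
      vertex 11.41 4.87 0.00
      vertex 5.74 5.74 18.51
    endloop
  endfacet
  facet normal 0.9467 0.1542 0.2828
    outer loop
      vertex 11.41 4.87 0.00
      vertex 10.84 8.37 0.00
      vertex 5.74 5.74 18.51
    endloop
  endfacet
endsolid part

The G0 Z moves step by Δz≈2.64 mm. The G1 loops shrink linearly with z, so the solid tapers from its base footprint up to z≈18.5. Closing with a flat bottom cap and the tapered top and triangulating gives 18 facets — a regular 10-sided pyramid, base circumscribed radius ≈ 5.74 mm, apex at z ≈ 18.5 mm.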